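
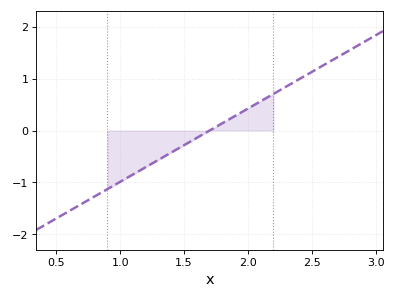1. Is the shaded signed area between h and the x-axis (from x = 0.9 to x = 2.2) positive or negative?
negative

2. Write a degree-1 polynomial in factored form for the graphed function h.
y = 1.41(x - 1.7)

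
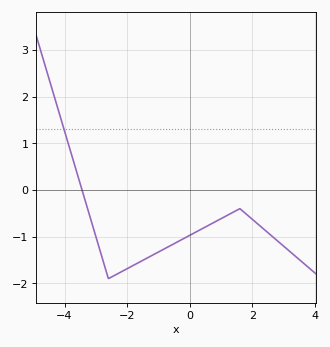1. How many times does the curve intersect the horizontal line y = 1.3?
1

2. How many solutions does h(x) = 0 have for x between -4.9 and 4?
1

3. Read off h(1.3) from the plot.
-0.5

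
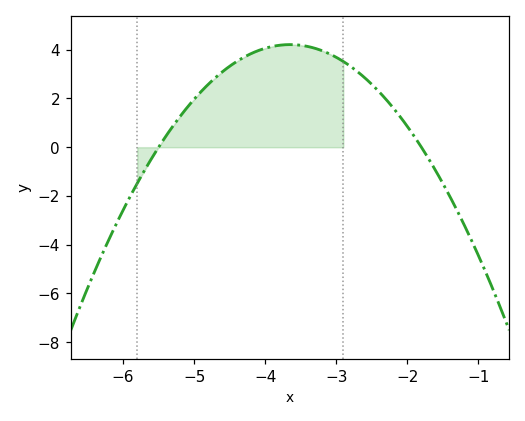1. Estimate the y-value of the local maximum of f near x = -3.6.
4.21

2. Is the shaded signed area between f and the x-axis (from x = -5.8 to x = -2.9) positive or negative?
positive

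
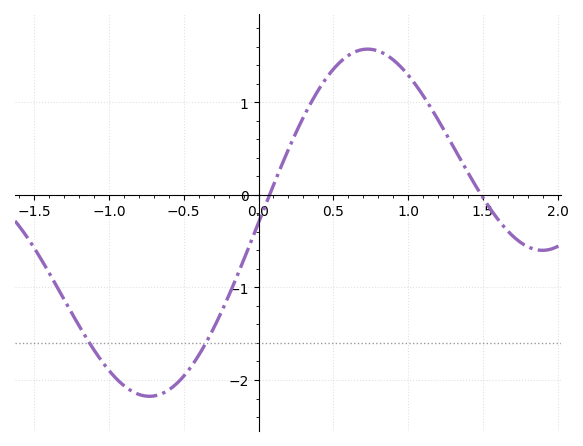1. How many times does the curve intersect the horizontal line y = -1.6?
2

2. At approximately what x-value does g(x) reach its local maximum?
0.729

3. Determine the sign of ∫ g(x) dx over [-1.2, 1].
negative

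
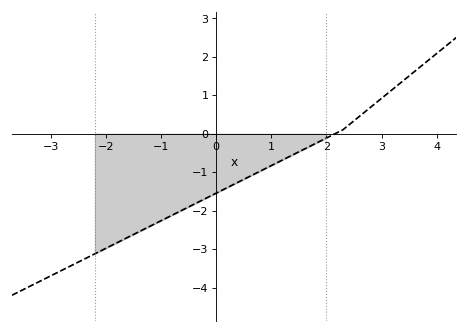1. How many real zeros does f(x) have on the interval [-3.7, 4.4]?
1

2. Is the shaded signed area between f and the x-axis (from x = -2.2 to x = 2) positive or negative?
negative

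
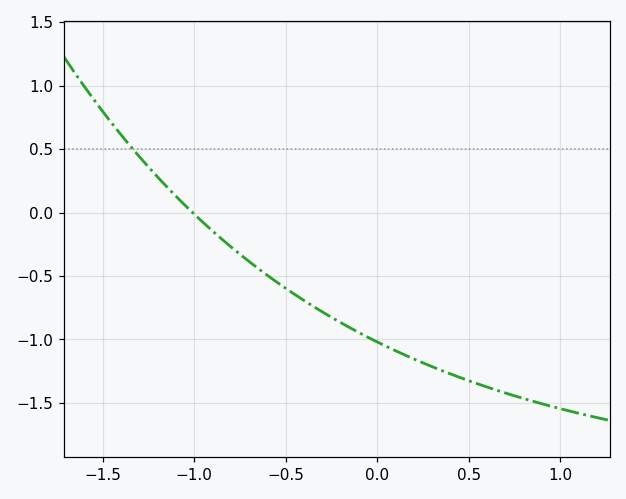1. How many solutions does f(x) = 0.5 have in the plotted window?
1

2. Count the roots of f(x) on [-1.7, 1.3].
1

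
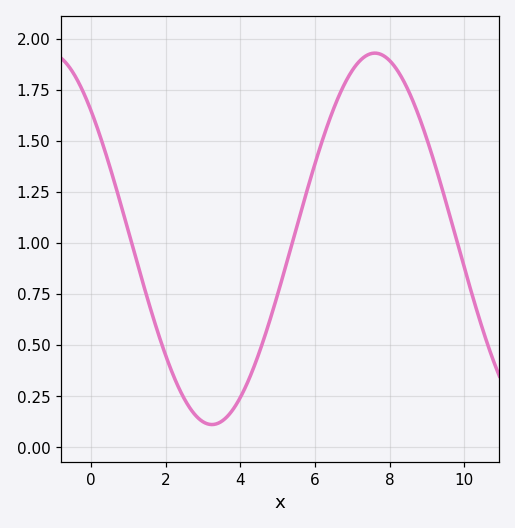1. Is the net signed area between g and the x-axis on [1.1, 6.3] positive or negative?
positive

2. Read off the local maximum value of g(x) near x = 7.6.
1.93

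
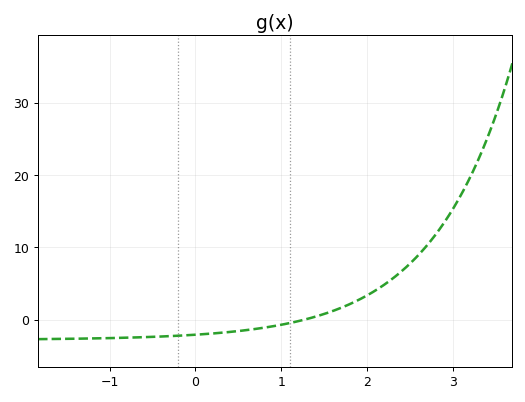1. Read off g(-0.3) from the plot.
-2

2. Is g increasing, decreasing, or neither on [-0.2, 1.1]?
increasing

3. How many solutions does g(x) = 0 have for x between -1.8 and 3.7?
1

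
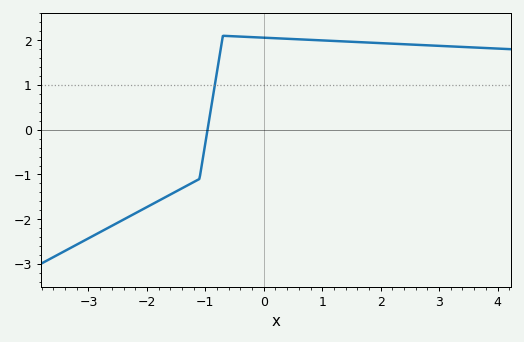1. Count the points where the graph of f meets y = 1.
1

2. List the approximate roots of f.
-0.962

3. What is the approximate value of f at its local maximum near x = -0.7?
2.1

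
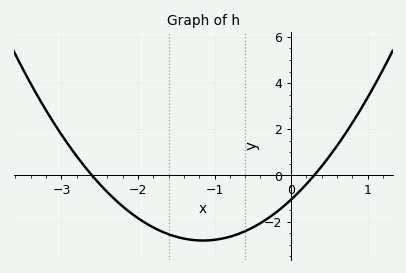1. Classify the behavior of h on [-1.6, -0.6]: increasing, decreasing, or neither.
neither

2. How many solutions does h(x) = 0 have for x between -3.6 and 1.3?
2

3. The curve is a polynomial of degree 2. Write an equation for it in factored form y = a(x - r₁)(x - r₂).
y = 1.34(x + 2.6)(x - 0.3)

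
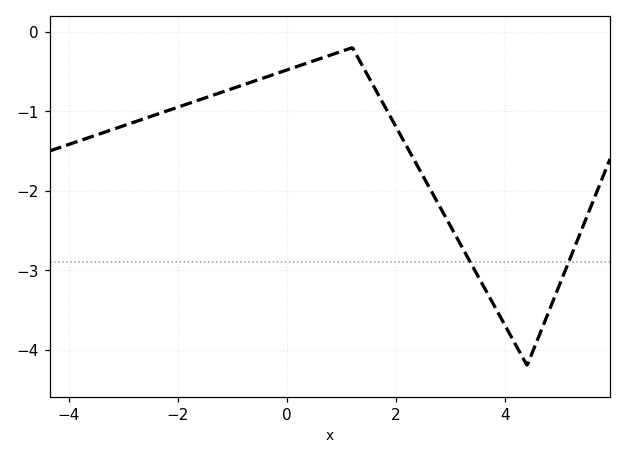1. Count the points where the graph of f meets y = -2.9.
2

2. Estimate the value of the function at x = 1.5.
-0.575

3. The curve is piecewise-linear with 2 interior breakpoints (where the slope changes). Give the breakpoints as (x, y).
(1.2, -0.2); (4.4, -4.2)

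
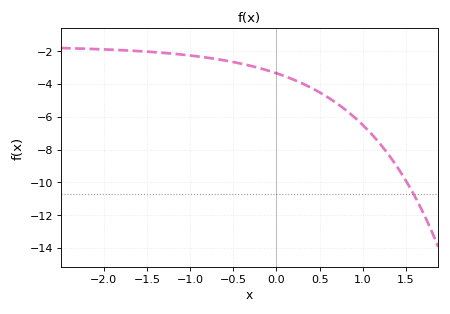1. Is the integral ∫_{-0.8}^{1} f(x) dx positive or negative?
negative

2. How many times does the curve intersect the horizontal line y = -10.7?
1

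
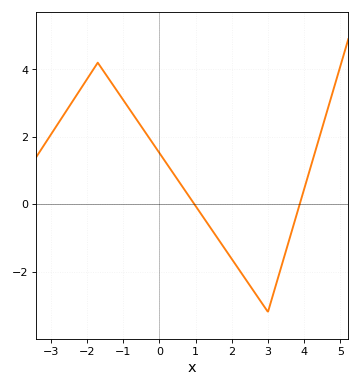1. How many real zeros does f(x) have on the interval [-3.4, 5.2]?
2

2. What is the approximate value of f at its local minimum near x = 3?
-3.2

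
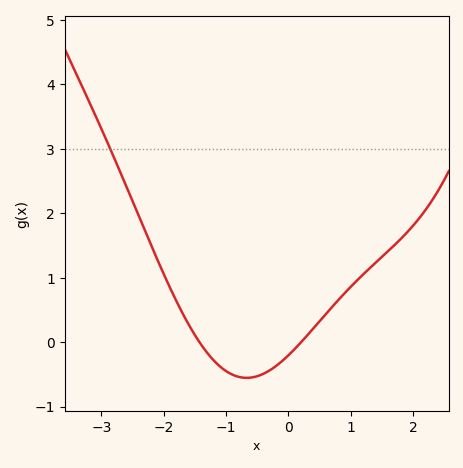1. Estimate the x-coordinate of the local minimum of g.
-0.7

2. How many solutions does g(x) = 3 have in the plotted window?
1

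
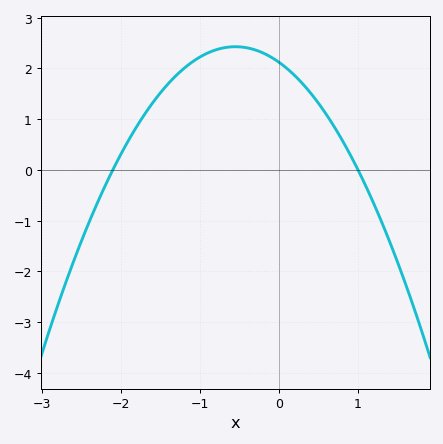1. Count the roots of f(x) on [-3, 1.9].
2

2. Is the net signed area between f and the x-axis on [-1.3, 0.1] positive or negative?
positive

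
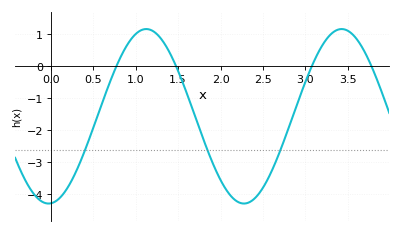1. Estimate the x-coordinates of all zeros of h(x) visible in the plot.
0.773, 1.48, 3.07, 3.78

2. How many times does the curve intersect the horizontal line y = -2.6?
3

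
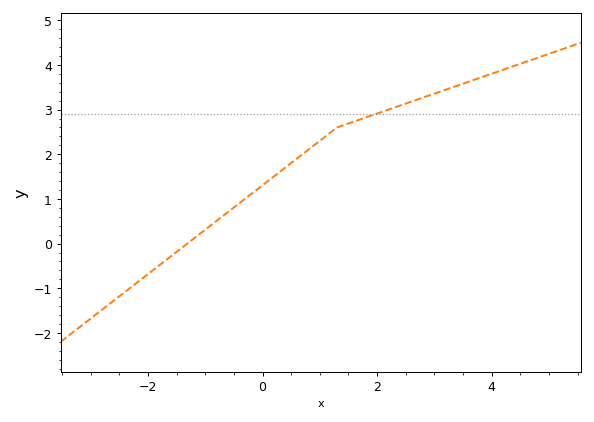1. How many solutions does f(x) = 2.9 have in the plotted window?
1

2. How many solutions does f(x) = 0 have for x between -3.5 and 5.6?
1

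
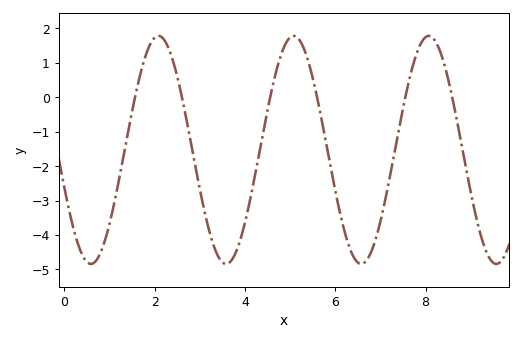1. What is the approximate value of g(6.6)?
-4.84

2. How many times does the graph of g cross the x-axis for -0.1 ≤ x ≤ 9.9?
6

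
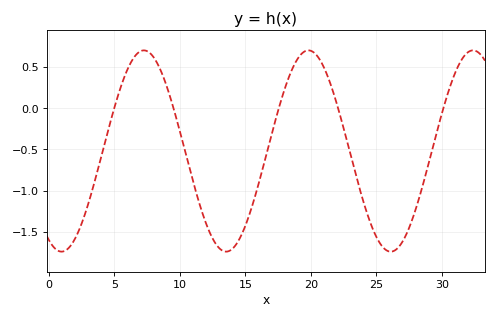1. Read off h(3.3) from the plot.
-1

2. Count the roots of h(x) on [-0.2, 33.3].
5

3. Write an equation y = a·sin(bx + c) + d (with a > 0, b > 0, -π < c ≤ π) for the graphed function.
y = 1.22sin(0.5x - 2.1) - 0.52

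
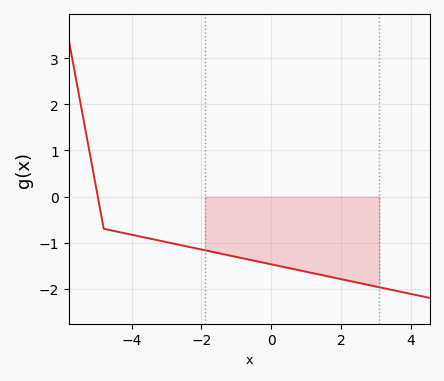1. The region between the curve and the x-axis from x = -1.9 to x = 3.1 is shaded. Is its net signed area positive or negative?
negative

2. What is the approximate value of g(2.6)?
-1.9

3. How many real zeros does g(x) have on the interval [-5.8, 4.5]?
1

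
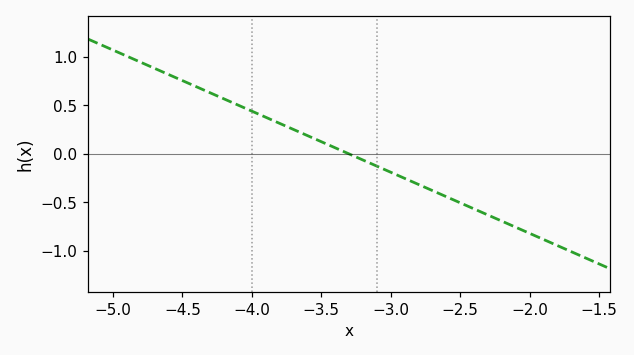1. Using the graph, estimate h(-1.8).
-0.945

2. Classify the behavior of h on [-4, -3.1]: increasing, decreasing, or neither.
decreasing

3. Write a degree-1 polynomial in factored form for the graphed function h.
y = -0.63(x + 3.3)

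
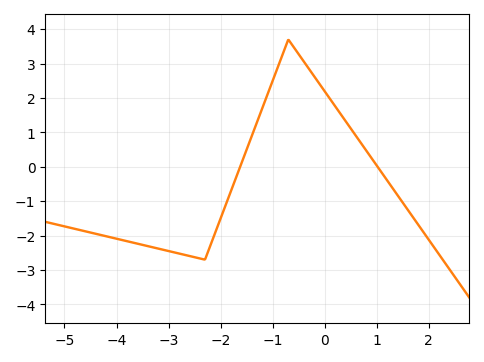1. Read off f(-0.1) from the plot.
2.41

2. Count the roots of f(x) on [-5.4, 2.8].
2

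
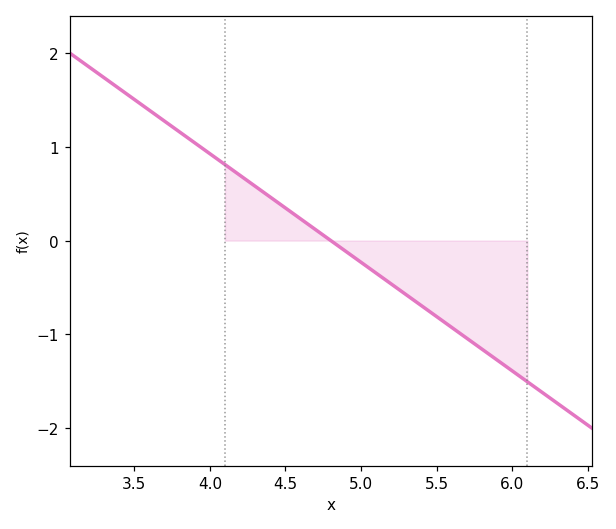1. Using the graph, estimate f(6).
-1.39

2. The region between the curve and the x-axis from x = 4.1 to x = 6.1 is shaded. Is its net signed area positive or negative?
negative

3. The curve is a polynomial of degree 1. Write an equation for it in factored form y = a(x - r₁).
y = -1.16(x - 4.8)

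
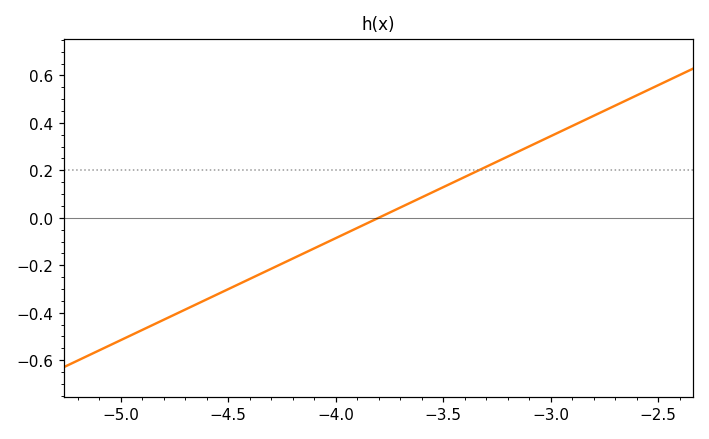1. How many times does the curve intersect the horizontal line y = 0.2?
1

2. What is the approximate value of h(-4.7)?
-0.387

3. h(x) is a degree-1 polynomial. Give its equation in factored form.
y = 0.43(x + 3.8)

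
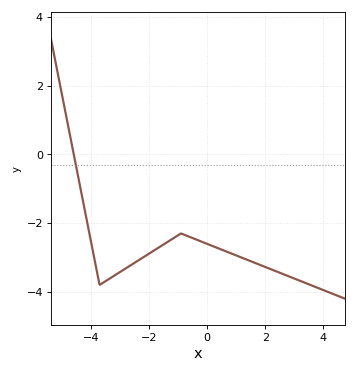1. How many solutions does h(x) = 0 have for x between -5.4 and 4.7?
1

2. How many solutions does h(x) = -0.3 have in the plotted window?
1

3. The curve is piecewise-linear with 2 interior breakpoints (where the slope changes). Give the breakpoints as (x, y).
(-3.7, -3.8); (-0.9, -2.3)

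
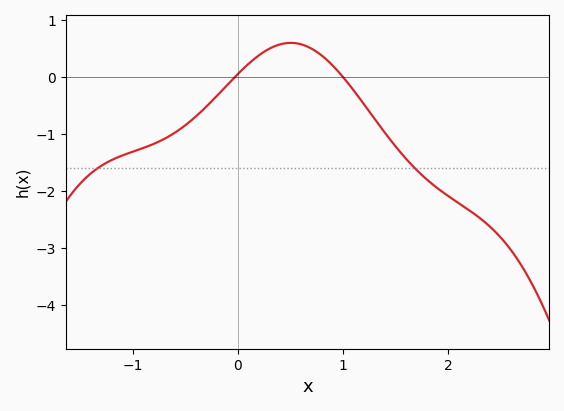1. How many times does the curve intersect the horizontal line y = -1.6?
2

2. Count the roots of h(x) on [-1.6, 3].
2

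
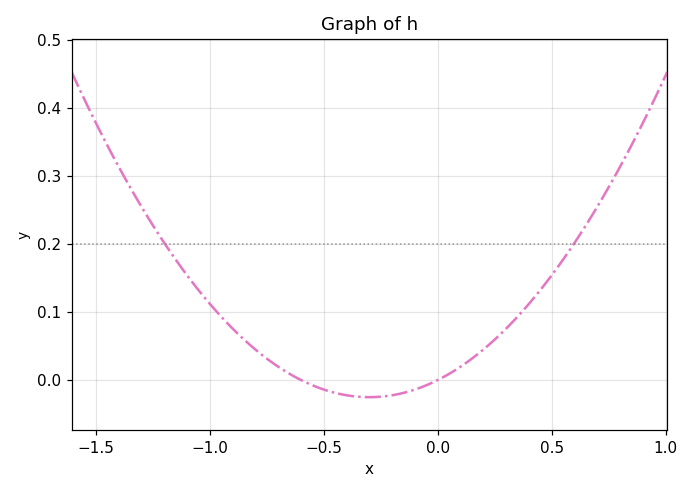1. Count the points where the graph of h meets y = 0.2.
2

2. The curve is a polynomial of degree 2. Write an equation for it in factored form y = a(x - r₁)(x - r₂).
y = 0.28(x + 0.6)(x - 0)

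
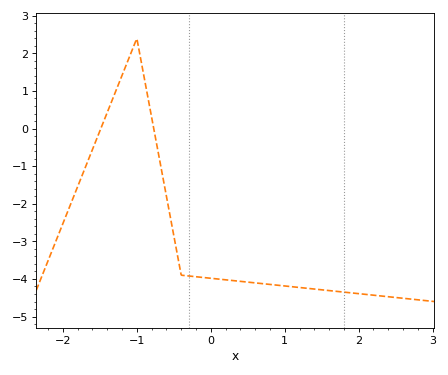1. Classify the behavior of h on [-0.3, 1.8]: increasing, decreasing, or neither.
decreasing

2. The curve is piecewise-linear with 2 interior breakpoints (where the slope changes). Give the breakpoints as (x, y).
(-1, 2.4); (-0.4, -3.9)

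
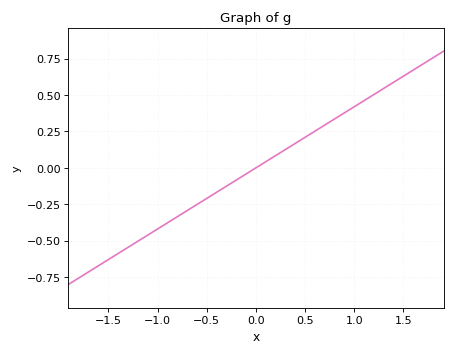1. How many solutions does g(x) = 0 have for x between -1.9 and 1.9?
1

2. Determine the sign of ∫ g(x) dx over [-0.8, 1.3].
positive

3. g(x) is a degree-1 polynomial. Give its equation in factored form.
y = 0.42(x - 0)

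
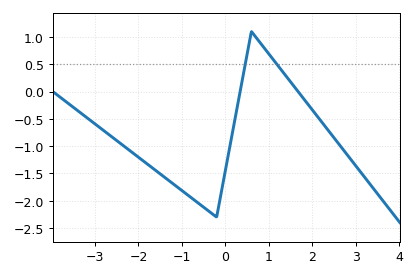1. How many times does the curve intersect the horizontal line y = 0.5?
2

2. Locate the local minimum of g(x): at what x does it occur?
-0.201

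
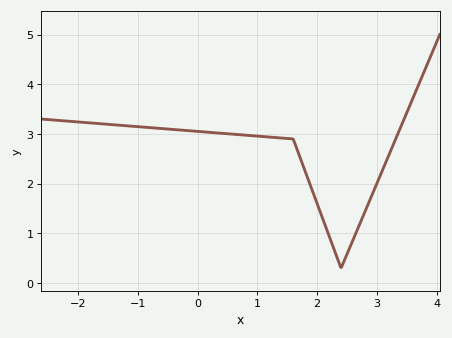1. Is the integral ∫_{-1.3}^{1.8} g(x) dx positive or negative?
positive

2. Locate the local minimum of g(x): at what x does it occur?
2.4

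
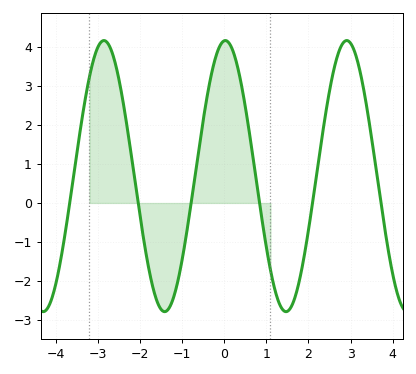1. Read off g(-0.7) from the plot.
0.634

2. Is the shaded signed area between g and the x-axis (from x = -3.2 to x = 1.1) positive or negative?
positive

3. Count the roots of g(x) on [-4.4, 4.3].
6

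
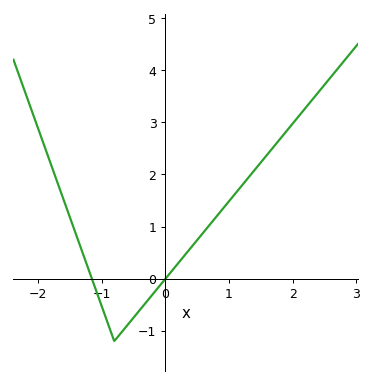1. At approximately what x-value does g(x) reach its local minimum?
-0.8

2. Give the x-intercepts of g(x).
-1.15, 0.005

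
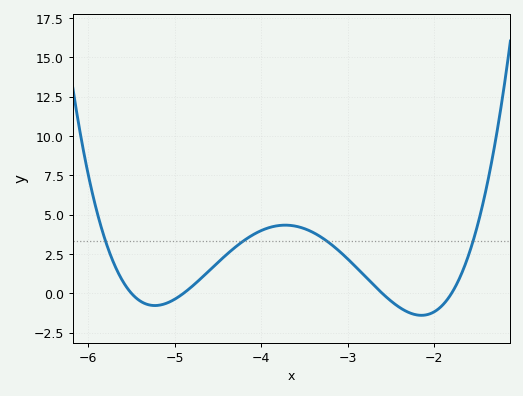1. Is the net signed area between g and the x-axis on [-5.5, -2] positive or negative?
positive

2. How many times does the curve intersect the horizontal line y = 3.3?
4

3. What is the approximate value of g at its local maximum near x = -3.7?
4.4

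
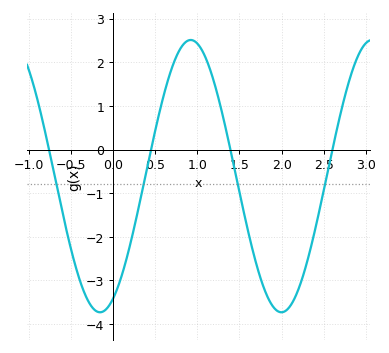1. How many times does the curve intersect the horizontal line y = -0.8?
4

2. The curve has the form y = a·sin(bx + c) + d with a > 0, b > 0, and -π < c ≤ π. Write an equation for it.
y = 3.12sin(2.9x - 1.1) - 0.61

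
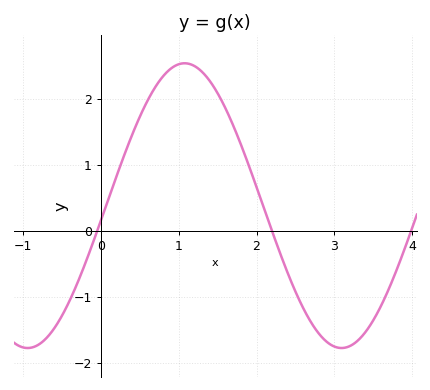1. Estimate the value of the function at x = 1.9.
0.993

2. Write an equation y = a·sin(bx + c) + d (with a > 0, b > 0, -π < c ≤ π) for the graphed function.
y = 2.16sin(1.56x - 0.11) + 0.38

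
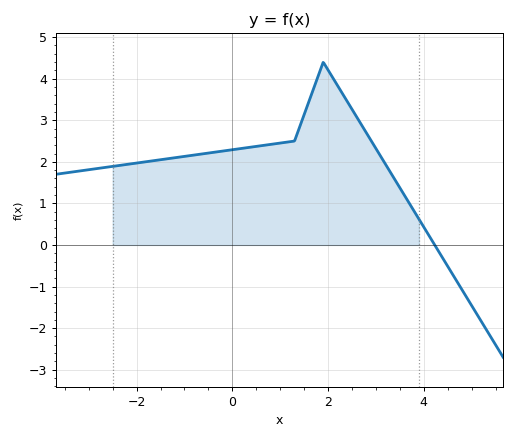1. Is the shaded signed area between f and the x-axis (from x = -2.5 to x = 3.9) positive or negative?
positive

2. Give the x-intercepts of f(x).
4.23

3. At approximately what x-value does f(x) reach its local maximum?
1.9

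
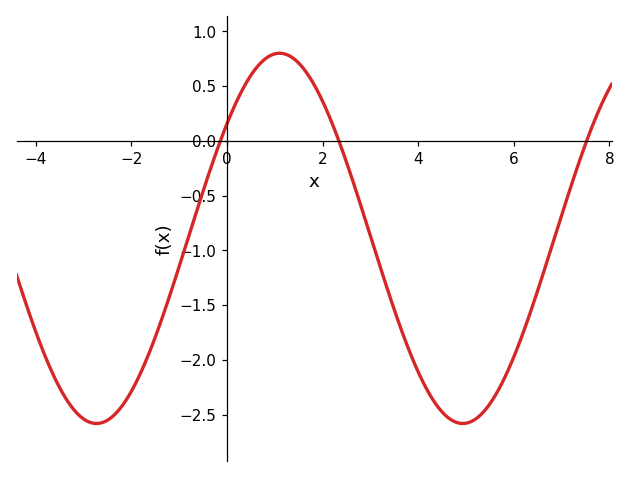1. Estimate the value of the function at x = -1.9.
-2.2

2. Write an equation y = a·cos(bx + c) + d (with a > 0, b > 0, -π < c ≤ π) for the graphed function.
y = 1.69cos(0.82x - 0.902) - 0.89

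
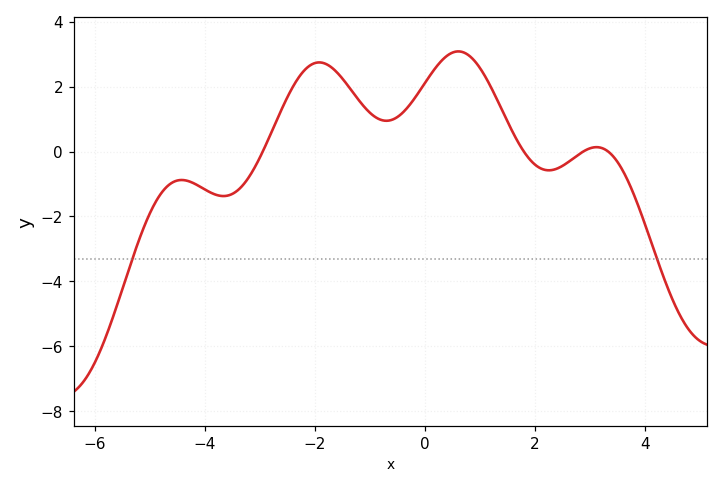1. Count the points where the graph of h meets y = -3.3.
2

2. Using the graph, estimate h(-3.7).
-1.37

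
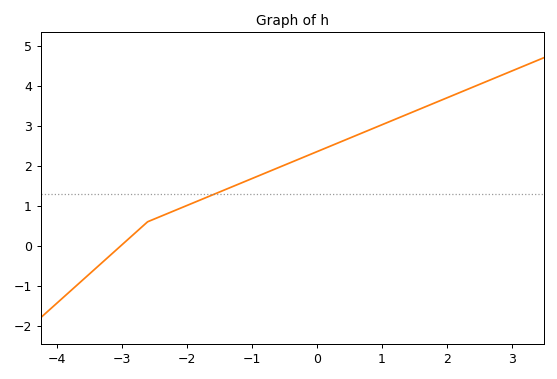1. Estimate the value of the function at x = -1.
1.68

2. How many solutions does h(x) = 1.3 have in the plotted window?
1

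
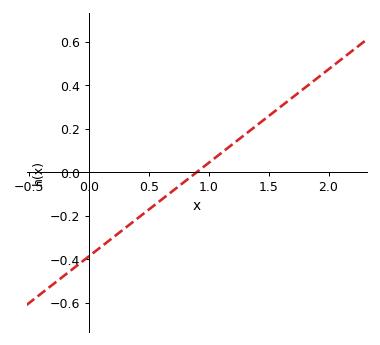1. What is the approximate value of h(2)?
0.473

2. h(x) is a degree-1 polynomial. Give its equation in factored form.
y = 0.43(x - 0.9)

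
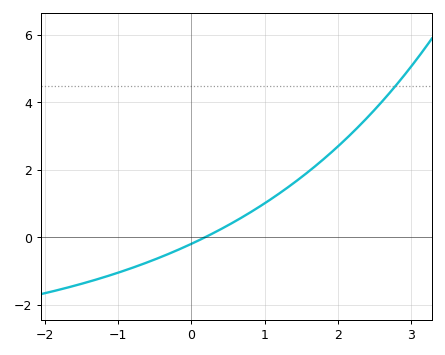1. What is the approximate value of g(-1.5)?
-1.39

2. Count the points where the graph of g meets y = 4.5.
1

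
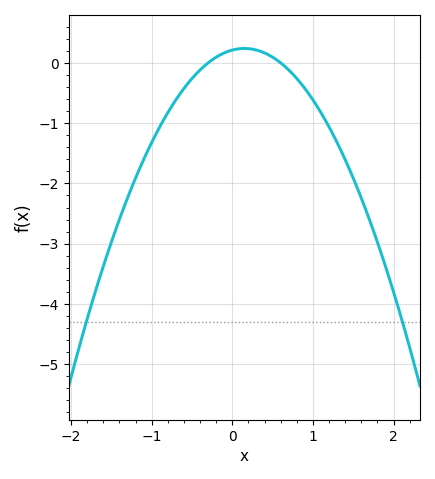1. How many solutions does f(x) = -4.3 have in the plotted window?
2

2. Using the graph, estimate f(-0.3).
0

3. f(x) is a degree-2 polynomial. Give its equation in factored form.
y = -1.18(x + 0.3)(x - 0.6)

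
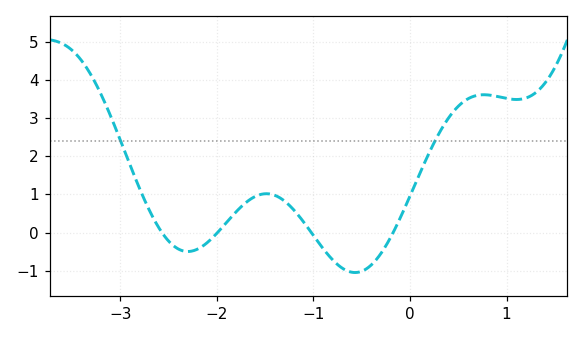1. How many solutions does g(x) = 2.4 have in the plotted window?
2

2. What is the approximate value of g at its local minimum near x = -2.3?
-0.494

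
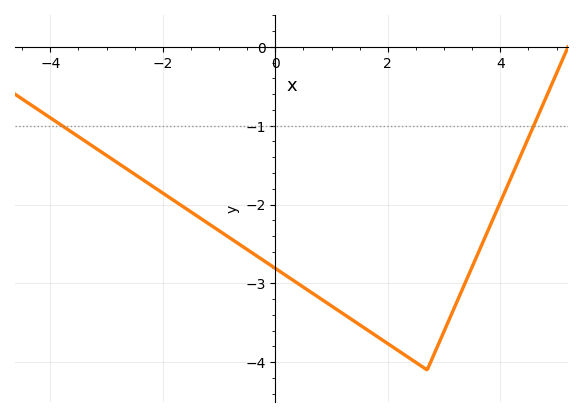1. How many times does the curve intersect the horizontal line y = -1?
2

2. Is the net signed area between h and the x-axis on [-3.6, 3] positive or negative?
negative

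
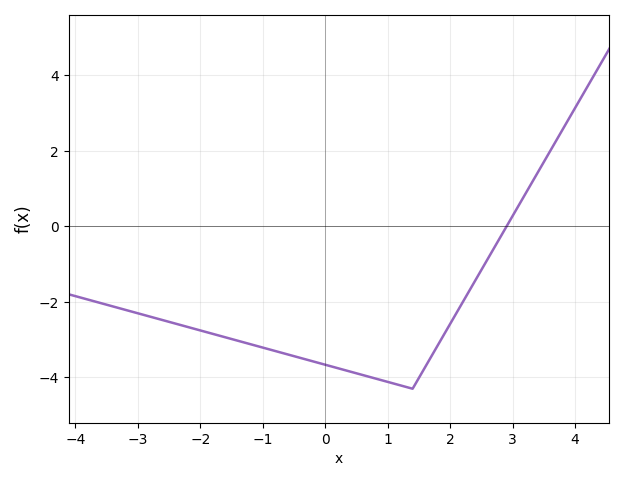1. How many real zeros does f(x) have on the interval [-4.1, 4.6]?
1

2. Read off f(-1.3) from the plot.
-3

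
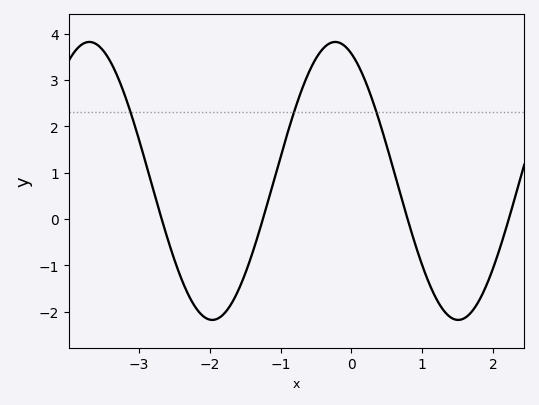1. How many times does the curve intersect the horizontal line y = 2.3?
3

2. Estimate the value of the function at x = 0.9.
-0.538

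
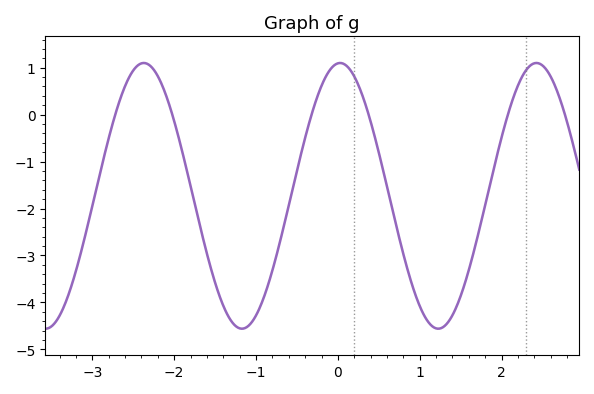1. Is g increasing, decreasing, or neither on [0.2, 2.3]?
neither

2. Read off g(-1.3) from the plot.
-4.4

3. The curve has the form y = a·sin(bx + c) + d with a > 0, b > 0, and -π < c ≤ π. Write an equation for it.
y = 2.83sin(2.62x + 1.5) - 1.73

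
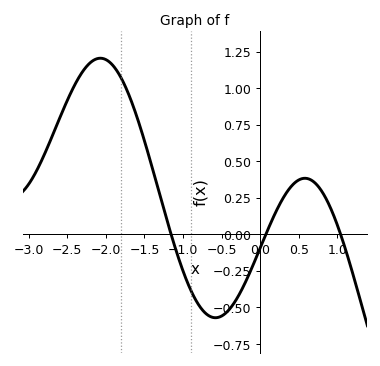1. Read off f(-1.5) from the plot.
0.65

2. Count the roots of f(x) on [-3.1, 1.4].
3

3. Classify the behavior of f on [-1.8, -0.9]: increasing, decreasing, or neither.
decreasing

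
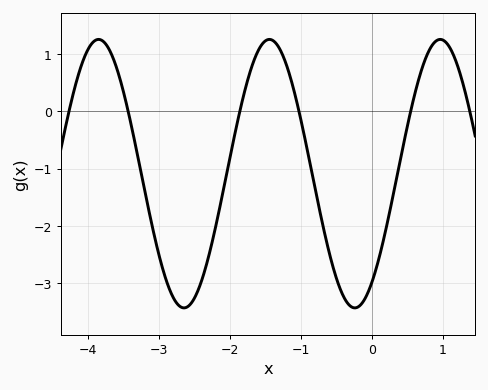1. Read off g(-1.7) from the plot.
0.8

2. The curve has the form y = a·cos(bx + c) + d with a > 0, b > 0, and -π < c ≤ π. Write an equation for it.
y = 2.35cos(2.6x - 2.5) - 1.09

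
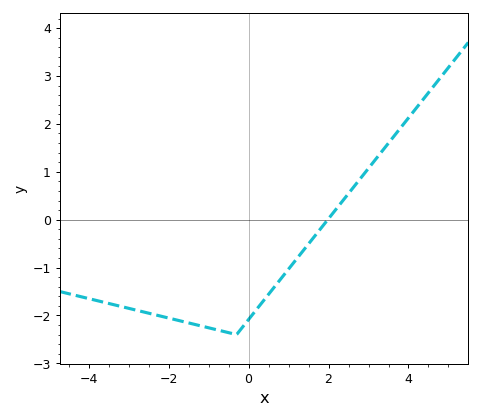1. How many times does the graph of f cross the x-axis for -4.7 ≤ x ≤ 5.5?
1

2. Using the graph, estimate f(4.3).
2.4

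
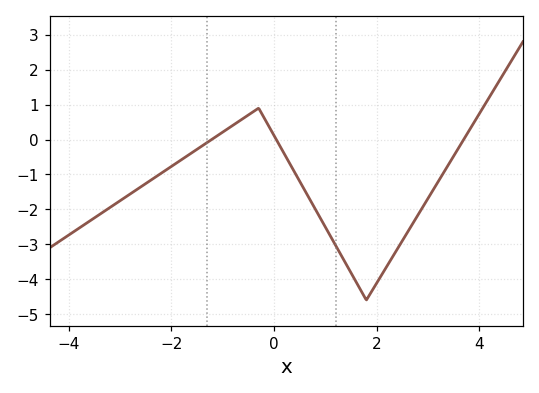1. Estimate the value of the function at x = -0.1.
0.4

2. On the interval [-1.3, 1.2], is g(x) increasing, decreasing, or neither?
neither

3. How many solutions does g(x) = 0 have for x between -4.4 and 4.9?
3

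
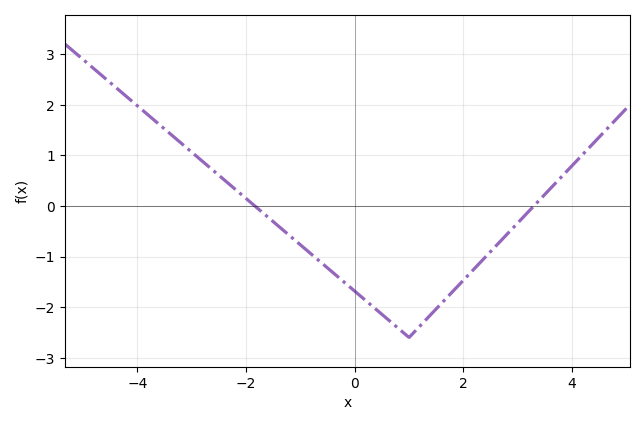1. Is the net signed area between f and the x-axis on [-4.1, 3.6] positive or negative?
negative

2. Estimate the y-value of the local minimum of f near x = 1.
-2.6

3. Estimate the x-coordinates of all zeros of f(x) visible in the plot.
-1.84, 3.3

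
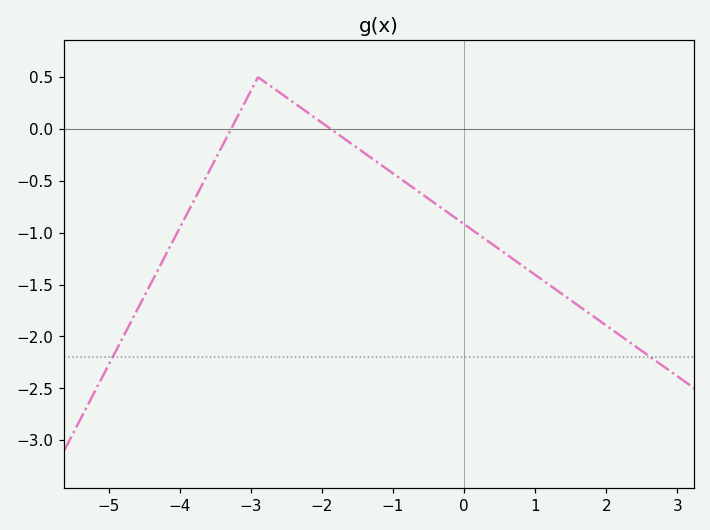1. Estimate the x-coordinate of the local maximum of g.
-2.9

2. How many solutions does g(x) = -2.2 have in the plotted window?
2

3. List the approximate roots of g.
-3.28, -1.88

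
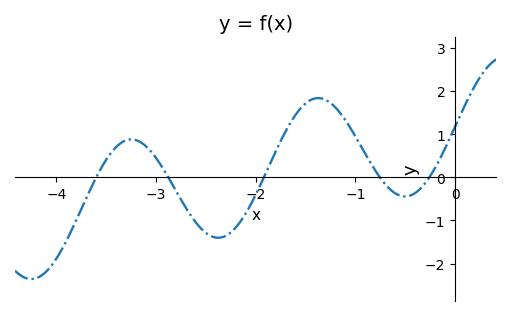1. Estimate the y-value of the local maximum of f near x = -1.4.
1.83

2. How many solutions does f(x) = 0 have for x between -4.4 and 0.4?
5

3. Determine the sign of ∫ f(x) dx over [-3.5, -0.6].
positive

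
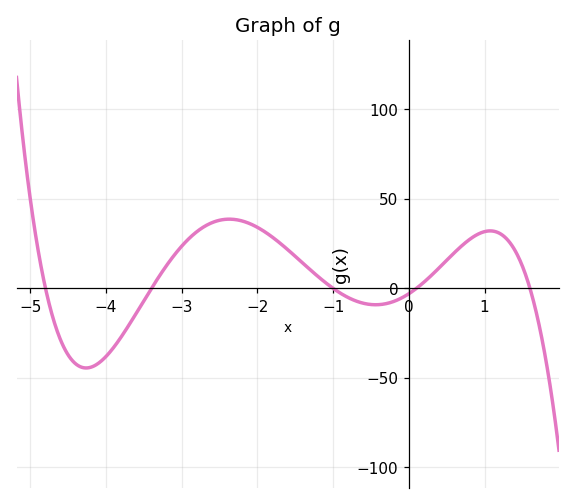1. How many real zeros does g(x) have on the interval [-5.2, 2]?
5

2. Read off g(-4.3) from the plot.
-45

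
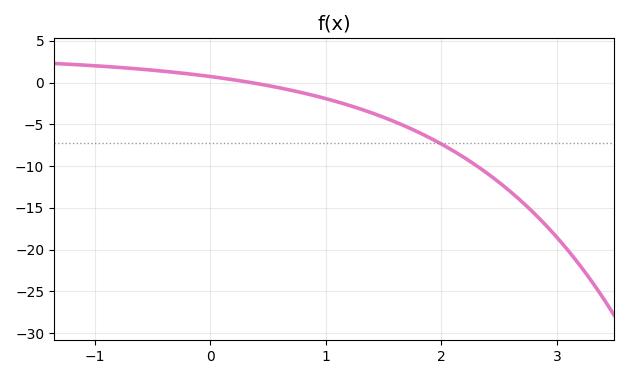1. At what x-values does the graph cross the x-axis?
0.355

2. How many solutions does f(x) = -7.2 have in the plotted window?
1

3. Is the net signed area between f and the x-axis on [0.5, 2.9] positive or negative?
negative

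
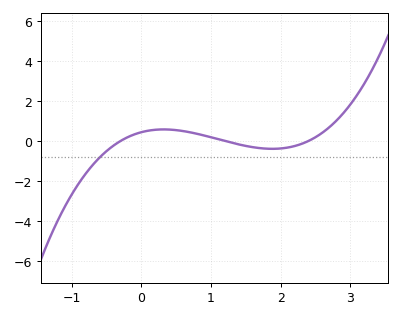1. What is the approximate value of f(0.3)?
0.578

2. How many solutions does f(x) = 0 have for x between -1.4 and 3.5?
3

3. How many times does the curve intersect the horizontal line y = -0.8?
1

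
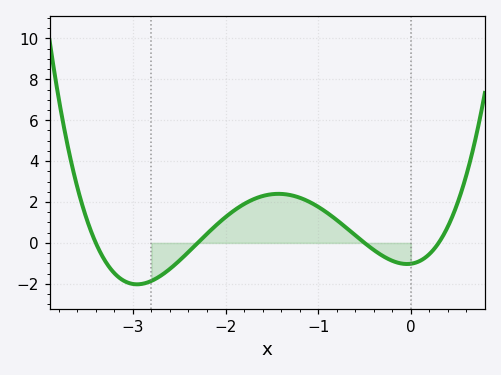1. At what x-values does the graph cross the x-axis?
-3.4, -2.3, -0.5, 0.3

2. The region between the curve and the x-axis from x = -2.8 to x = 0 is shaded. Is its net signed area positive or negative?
positive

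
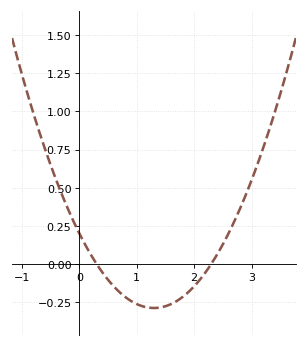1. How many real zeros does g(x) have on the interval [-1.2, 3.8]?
2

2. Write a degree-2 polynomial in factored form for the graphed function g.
y = 0.29(x - 0.3)(x - 2.3)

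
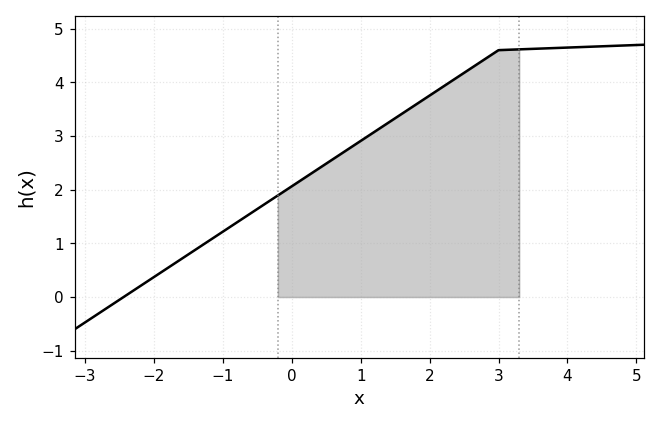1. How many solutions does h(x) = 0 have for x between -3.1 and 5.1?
1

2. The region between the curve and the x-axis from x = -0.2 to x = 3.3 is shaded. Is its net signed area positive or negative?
positive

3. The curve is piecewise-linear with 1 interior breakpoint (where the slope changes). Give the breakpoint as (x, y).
(3, 4.6)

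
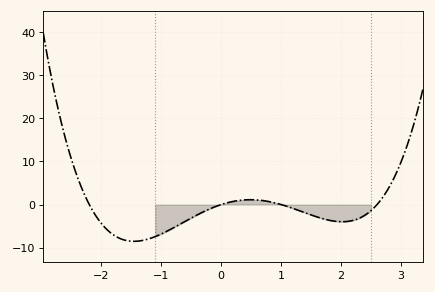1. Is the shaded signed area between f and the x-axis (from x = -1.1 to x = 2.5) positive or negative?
negative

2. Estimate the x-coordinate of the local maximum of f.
0.488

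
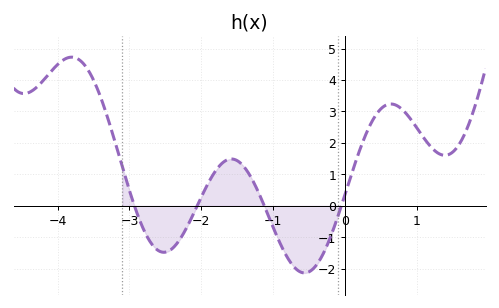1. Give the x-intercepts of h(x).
-2.93, -2.06, -1.12, -0.05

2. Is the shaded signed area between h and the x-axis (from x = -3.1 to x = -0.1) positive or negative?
negative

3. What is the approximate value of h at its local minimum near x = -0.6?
-2.14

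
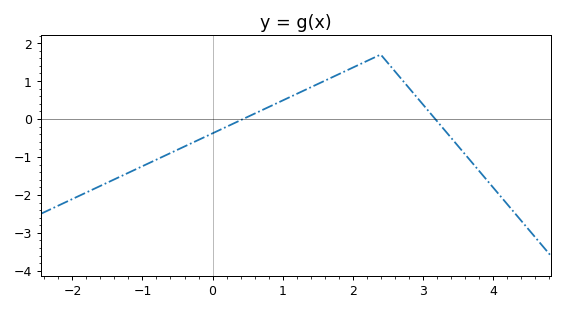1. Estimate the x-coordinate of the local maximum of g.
2.4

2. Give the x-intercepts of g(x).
0.436, 3.18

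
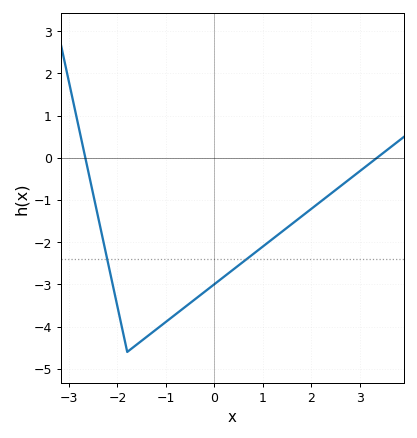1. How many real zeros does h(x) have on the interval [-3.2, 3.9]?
2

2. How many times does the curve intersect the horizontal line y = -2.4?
2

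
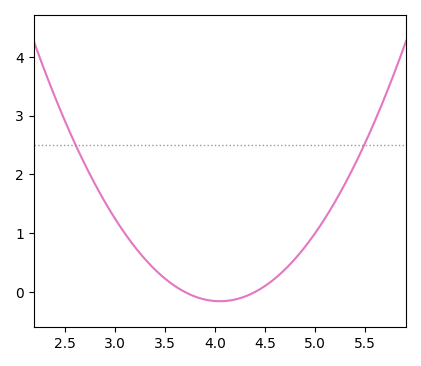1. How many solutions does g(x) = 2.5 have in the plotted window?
2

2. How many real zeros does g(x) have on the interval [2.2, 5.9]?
2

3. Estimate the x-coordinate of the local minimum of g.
4.05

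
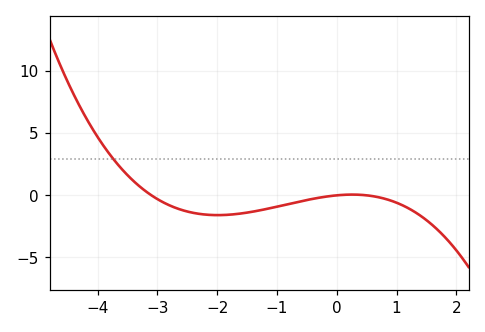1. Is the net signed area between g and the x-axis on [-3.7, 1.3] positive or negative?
negative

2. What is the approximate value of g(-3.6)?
2.14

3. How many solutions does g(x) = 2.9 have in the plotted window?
1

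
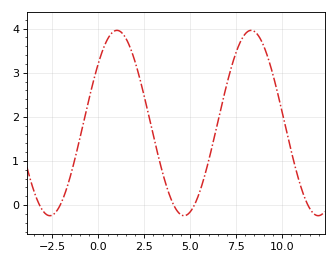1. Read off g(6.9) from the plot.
2.58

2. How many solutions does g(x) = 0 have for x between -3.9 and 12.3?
5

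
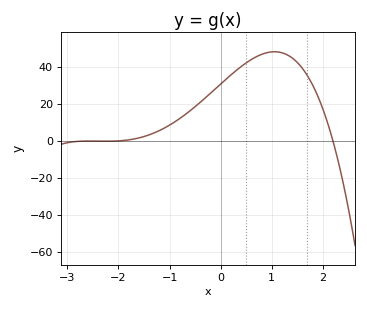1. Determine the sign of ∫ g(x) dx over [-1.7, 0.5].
positive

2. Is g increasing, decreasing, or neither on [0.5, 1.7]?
neither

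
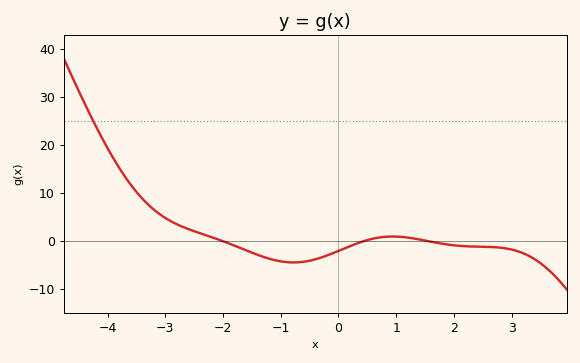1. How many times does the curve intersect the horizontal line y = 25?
1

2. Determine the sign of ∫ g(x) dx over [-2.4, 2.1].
negative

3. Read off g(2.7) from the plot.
-1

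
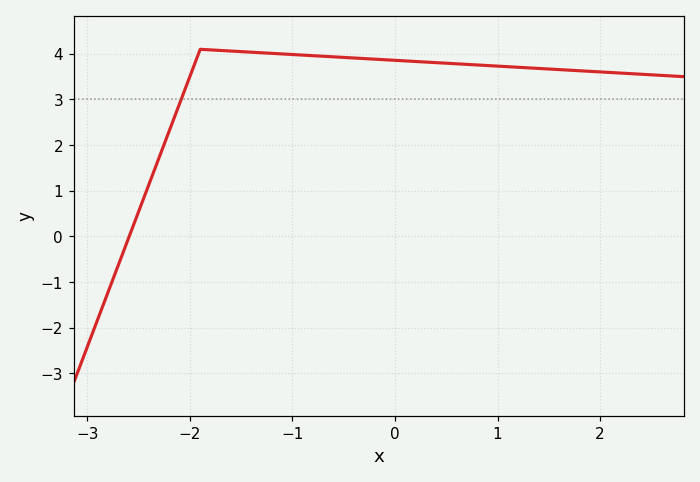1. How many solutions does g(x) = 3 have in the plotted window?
1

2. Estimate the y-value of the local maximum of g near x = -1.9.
4.1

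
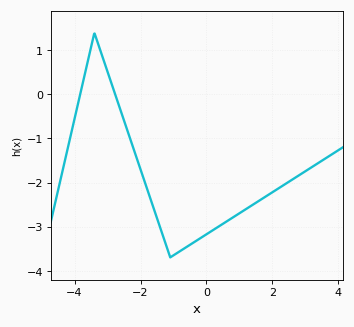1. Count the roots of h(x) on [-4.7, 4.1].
2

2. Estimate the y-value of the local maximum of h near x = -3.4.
1.4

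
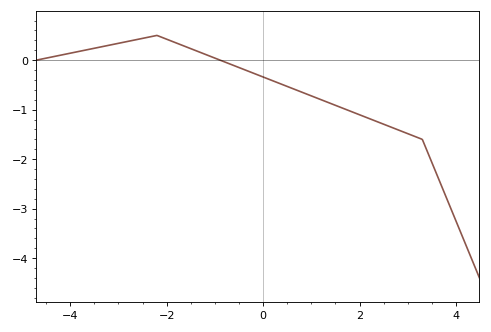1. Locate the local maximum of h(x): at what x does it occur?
-2.2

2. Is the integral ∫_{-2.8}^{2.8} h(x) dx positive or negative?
negative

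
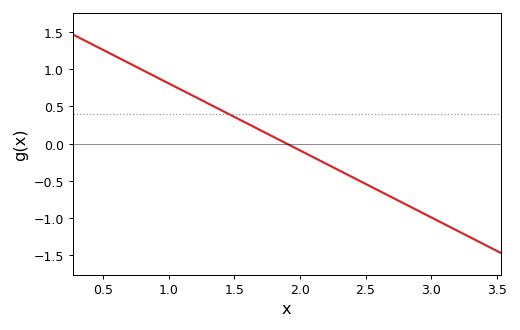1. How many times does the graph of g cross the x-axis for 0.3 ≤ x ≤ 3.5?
1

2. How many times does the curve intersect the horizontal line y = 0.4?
1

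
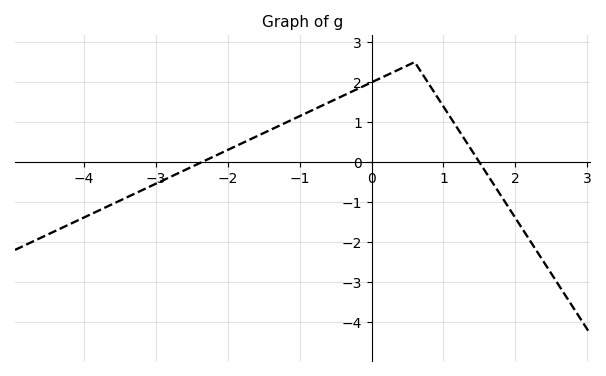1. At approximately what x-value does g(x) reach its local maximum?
0.6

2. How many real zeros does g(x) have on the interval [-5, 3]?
2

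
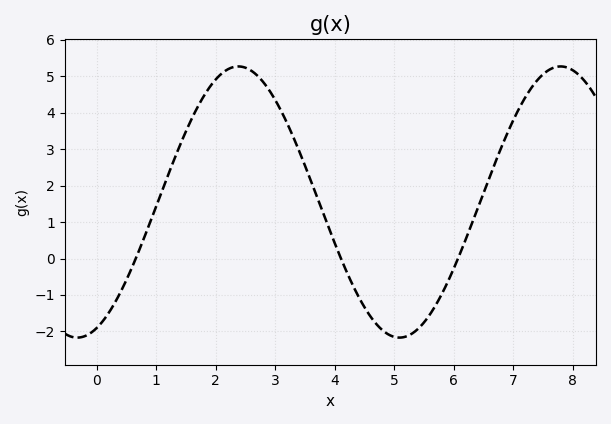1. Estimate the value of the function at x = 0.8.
0.581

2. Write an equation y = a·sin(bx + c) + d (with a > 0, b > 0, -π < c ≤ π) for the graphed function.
y = 3.72sin(1.16x - 1.19) + 1.55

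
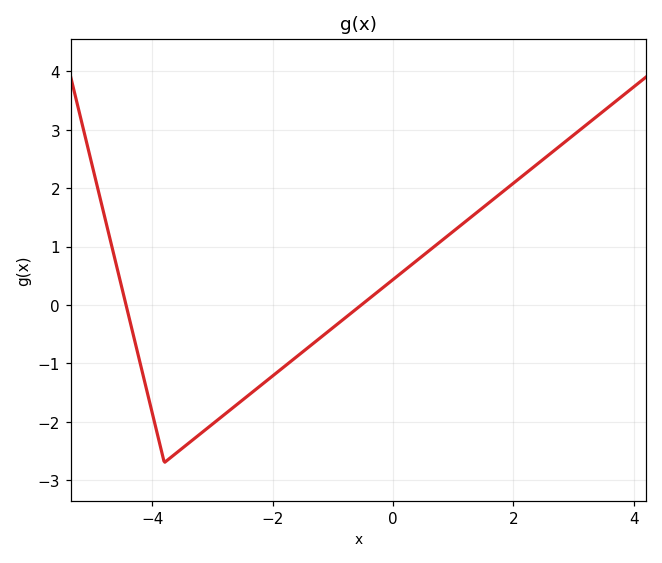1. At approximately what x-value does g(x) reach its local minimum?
-3.8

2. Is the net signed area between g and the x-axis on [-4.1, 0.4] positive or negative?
negative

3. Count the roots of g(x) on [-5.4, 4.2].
2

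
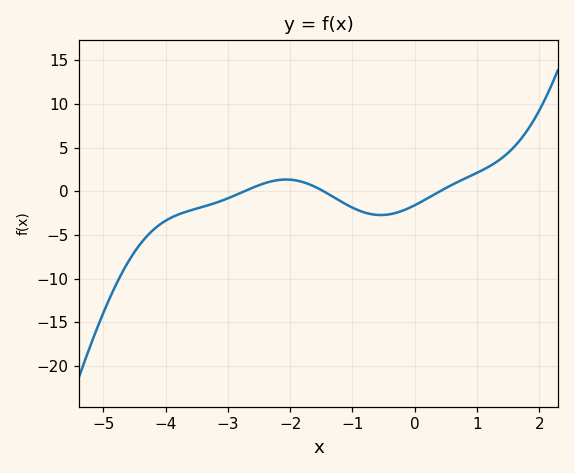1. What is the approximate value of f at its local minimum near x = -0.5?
-2.72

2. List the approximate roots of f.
-2.74, -1.46, 0.406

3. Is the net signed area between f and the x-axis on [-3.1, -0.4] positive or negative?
negative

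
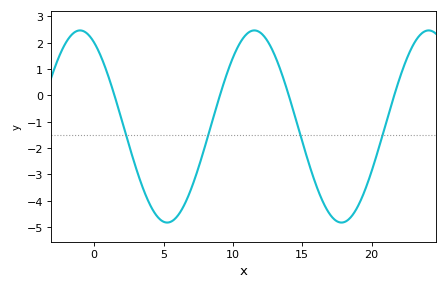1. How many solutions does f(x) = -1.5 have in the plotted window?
4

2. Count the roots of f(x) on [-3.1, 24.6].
4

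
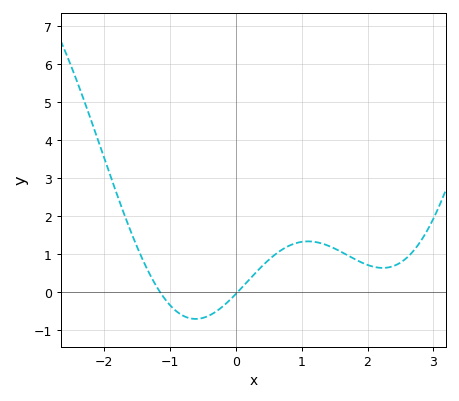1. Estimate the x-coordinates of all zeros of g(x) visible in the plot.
-1.15, 0.033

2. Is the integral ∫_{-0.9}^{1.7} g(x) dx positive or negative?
positive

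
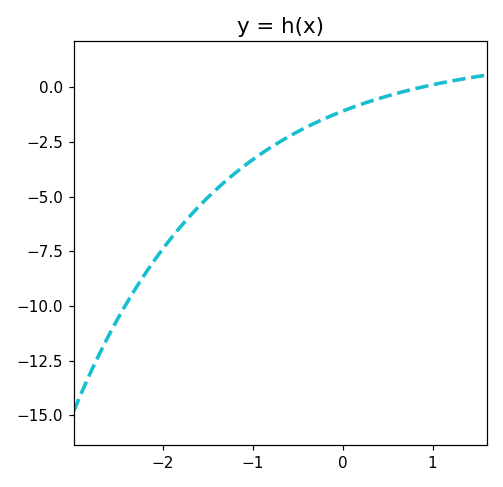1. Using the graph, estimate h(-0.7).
-2.4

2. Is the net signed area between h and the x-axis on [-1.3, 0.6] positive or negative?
negative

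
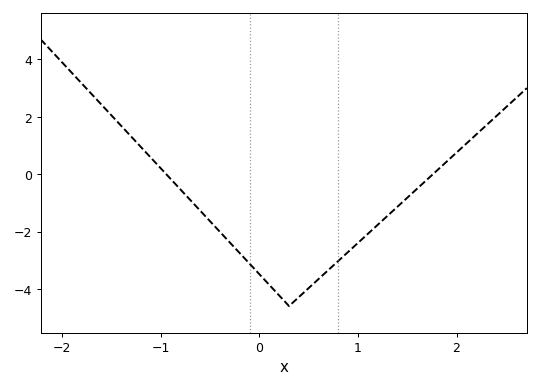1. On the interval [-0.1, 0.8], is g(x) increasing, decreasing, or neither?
neither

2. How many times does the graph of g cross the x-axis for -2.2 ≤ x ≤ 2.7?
2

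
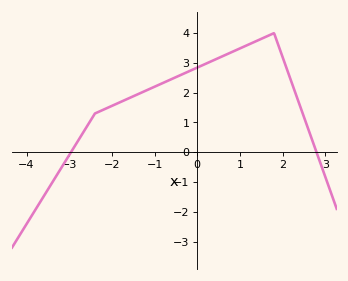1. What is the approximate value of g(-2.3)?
1.4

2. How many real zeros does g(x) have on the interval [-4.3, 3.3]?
2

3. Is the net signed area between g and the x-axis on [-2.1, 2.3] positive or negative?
positive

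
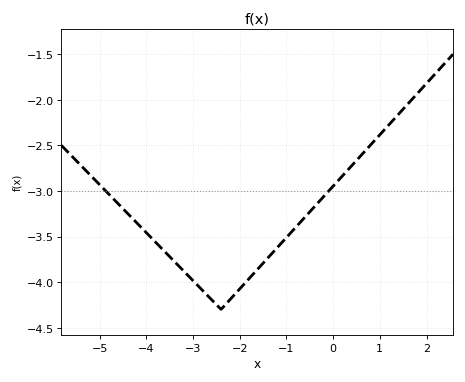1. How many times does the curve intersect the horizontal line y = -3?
2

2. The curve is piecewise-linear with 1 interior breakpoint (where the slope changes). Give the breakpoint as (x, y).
(-2.4, -4.3)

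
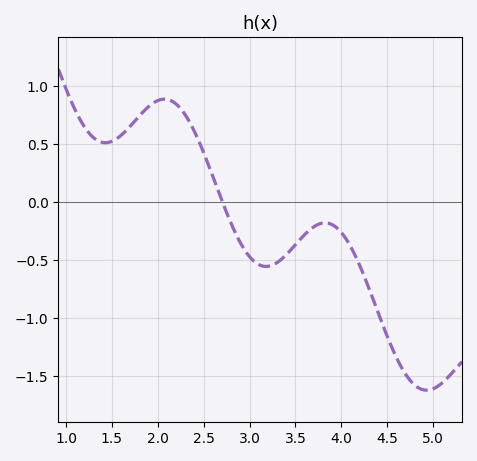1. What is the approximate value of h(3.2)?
-0.55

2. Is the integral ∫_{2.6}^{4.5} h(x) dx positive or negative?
negative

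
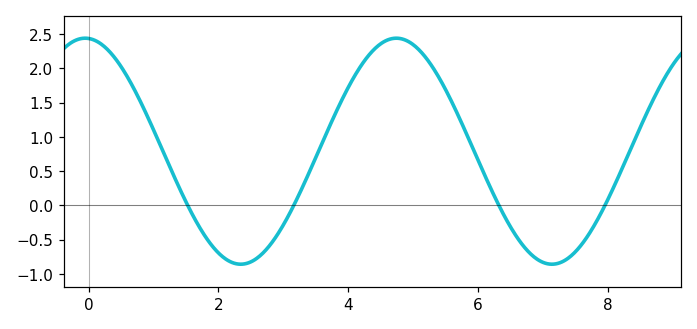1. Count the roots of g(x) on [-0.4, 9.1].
4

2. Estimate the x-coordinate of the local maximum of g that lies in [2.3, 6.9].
4.8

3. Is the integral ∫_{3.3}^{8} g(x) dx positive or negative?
positive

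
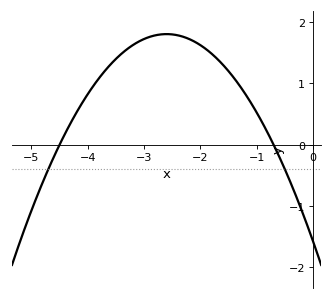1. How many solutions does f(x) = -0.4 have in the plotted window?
2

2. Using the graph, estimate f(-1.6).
1.31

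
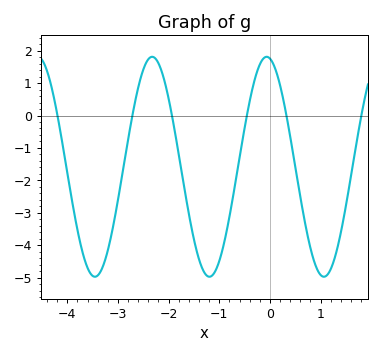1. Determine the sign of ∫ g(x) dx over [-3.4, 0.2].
negative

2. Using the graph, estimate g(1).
-4.91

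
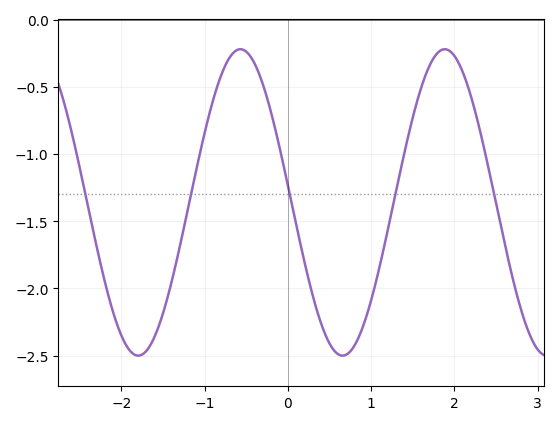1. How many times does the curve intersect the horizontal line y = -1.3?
5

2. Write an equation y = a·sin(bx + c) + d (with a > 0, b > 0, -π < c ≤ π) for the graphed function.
y = 1.14sin(2.56x + 3.03) - 1.36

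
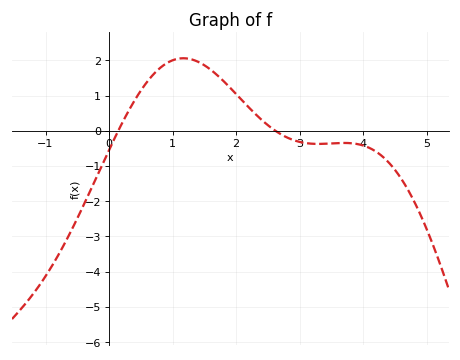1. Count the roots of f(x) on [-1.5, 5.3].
2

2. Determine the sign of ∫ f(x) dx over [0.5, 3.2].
positive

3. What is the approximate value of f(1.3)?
2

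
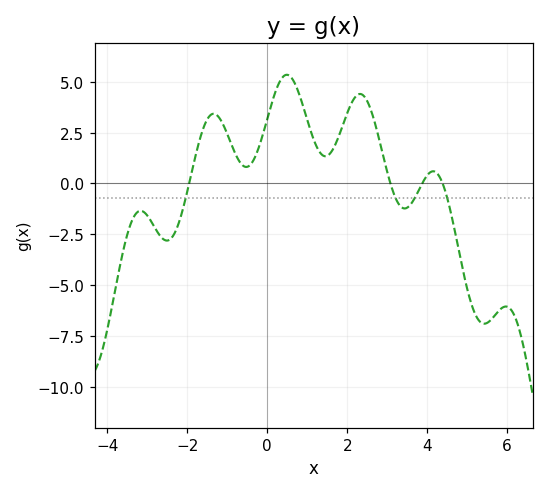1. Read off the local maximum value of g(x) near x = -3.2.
-1.4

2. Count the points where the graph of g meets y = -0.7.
4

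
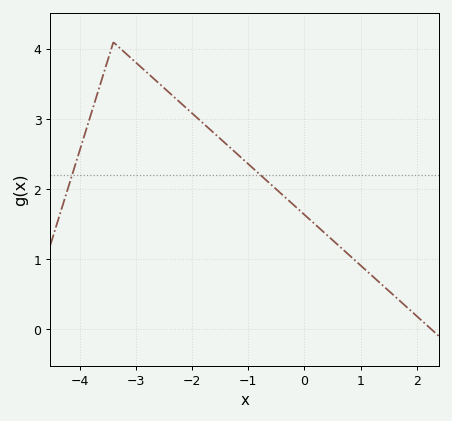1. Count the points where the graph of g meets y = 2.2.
2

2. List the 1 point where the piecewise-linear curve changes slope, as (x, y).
(-3.4, 4.1)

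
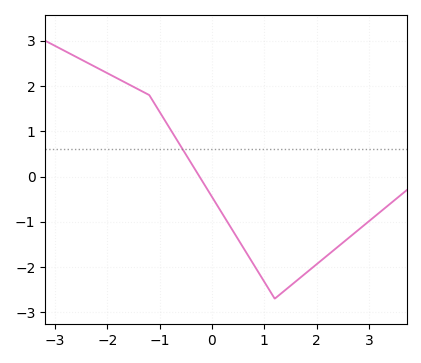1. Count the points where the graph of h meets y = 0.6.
1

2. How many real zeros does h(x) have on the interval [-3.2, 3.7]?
1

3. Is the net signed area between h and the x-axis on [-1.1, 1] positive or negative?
negative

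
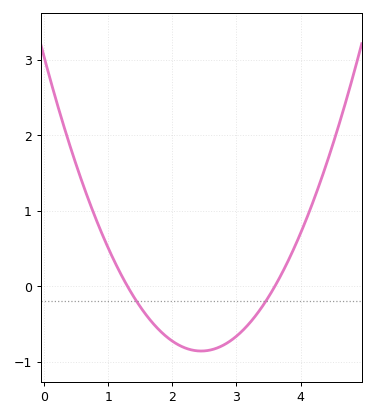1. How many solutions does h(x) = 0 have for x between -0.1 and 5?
2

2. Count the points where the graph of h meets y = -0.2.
2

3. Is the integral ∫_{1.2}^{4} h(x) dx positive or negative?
negative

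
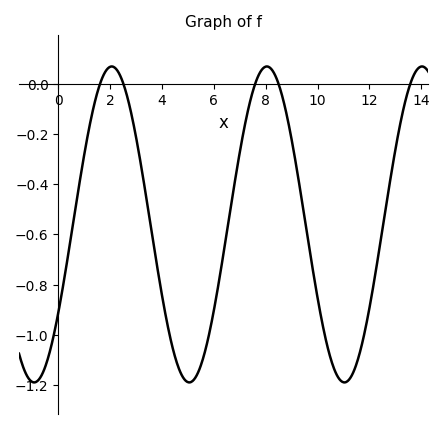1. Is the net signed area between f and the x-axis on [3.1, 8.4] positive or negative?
negative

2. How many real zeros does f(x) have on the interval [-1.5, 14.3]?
5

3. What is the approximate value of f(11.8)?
-0.997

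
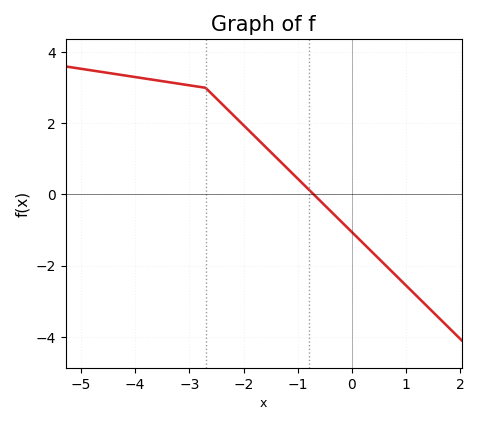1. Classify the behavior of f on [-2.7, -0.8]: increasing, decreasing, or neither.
decreasing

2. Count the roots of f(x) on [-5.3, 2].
1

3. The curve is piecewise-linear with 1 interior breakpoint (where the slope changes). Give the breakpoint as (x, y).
(-2.7, 3)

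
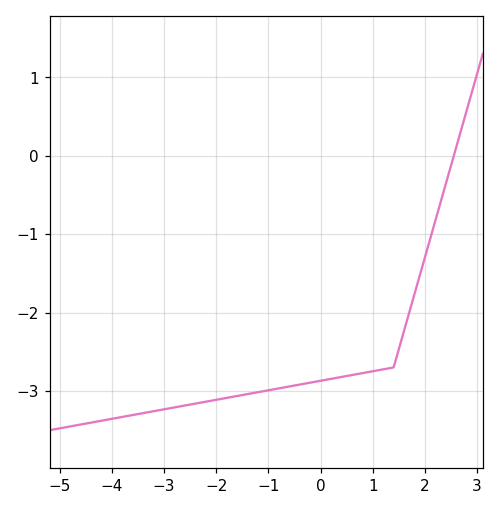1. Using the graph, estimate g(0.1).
-2.9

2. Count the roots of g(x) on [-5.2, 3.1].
1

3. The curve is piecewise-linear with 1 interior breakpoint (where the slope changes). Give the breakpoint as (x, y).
(1.4, -2.7)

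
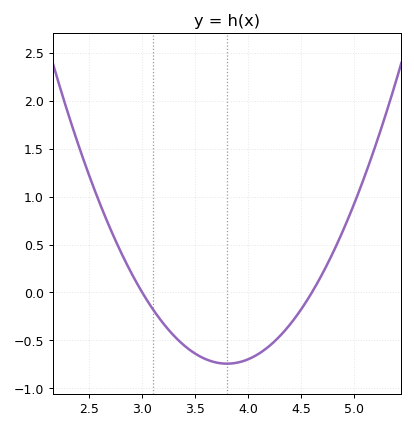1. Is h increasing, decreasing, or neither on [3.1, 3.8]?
decreasing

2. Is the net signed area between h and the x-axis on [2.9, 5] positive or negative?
negative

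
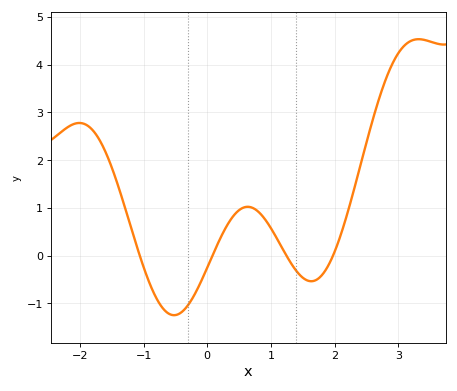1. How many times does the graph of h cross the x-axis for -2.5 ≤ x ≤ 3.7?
4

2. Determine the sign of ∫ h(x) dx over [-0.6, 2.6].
positive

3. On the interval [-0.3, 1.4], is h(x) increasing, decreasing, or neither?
neither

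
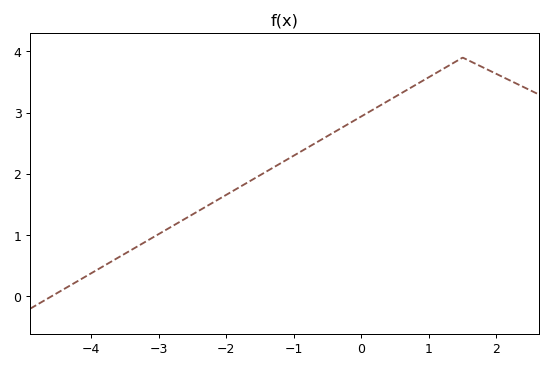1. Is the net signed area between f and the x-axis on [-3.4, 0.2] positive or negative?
positive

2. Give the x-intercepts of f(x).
-4.6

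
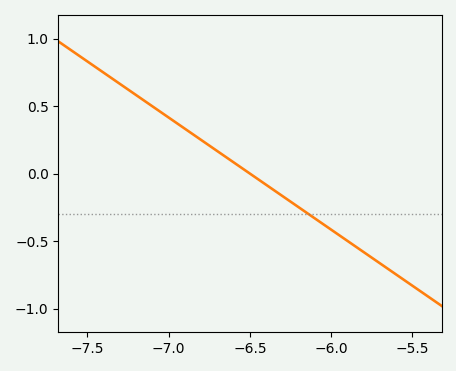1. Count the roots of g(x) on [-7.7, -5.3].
1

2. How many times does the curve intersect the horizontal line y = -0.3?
1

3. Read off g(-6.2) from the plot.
-0.249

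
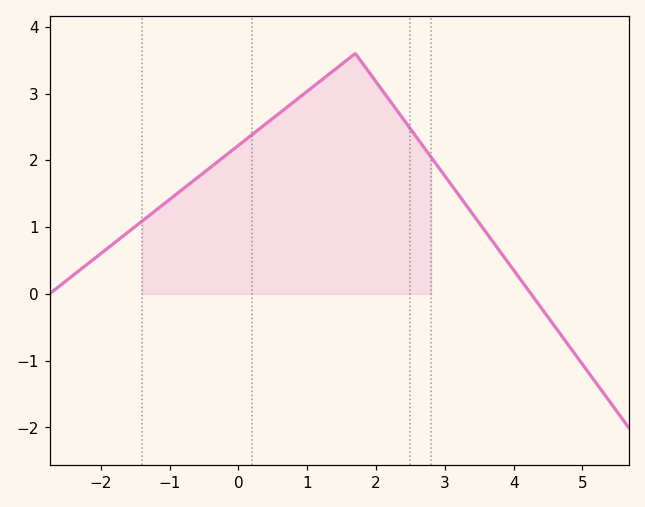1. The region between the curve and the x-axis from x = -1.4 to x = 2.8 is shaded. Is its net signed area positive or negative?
positive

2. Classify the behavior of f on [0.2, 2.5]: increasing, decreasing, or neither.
neither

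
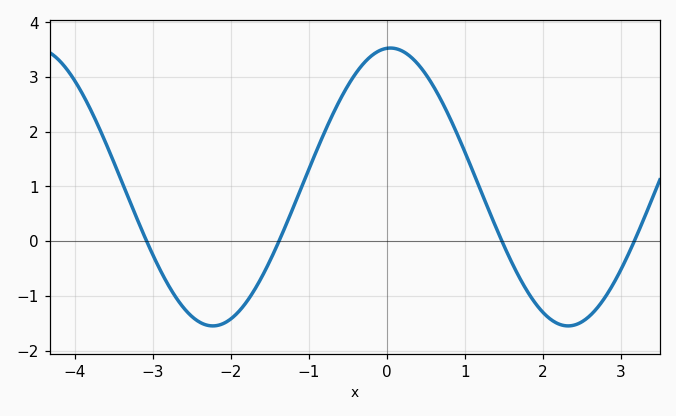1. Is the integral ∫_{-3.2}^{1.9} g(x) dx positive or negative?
positive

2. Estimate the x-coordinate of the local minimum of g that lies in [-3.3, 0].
-2.2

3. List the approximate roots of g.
-3, -1.4, 1.4, 3.2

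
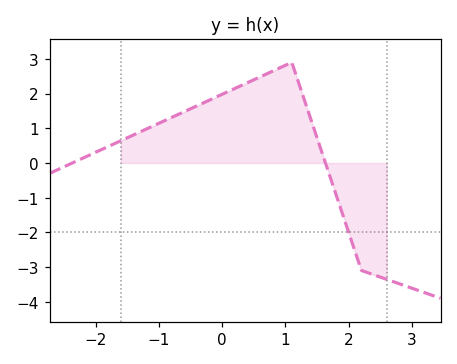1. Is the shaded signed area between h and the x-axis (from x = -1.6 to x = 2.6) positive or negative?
positive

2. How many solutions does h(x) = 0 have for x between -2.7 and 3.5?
2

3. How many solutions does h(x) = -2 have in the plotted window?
1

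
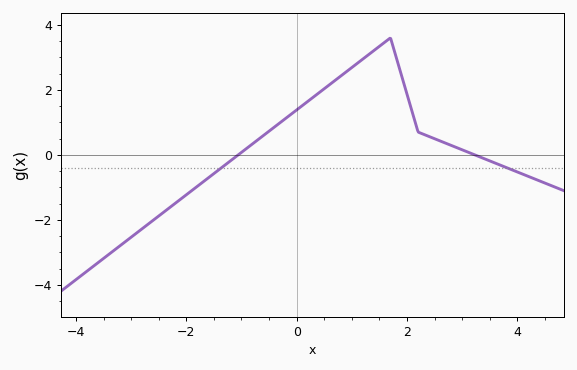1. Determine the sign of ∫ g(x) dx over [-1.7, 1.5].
positive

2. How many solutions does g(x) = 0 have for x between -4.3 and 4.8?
2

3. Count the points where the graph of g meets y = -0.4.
2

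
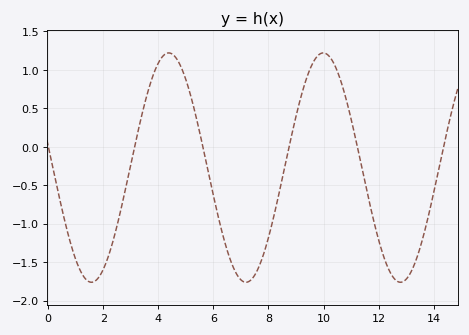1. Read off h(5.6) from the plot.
0.05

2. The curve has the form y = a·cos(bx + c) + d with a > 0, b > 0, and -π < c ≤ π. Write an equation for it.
y = 1.49cos(1.1x + 1.4) - 0.27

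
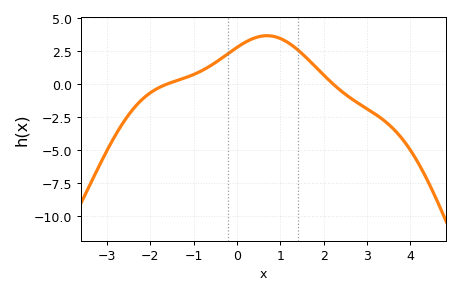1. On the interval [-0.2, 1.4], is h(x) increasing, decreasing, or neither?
neither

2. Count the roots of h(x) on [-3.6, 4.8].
2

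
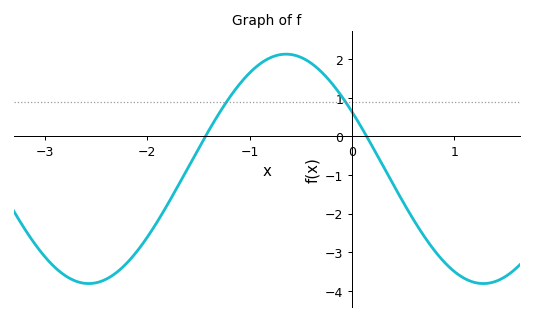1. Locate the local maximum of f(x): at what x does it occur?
-0.6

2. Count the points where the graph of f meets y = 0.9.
2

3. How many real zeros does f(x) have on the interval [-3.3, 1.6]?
2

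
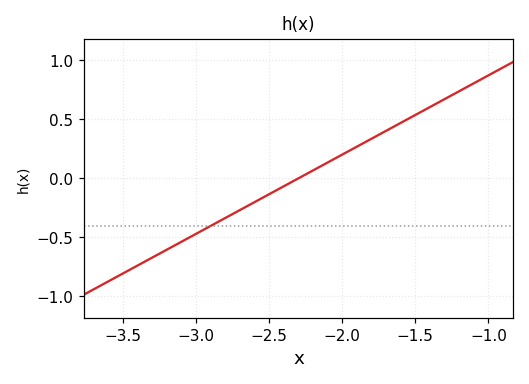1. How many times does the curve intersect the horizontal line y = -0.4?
1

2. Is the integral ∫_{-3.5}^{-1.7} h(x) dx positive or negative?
negative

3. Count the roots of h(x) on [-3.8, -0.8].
1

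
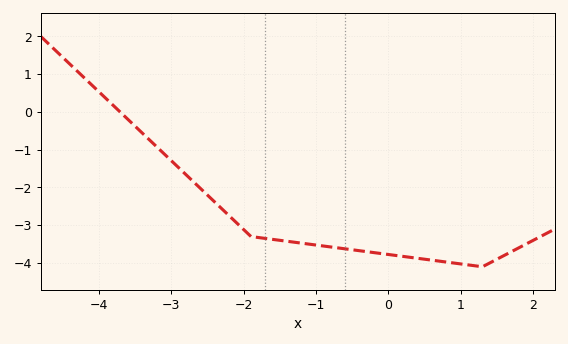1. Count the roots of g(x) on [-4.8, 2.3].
1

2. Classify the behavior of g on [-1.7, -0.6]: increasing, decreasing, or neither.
decreasing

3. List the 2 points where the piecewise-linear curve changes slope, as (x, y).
(-1.9, -3.3); (1.3, -4.1)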